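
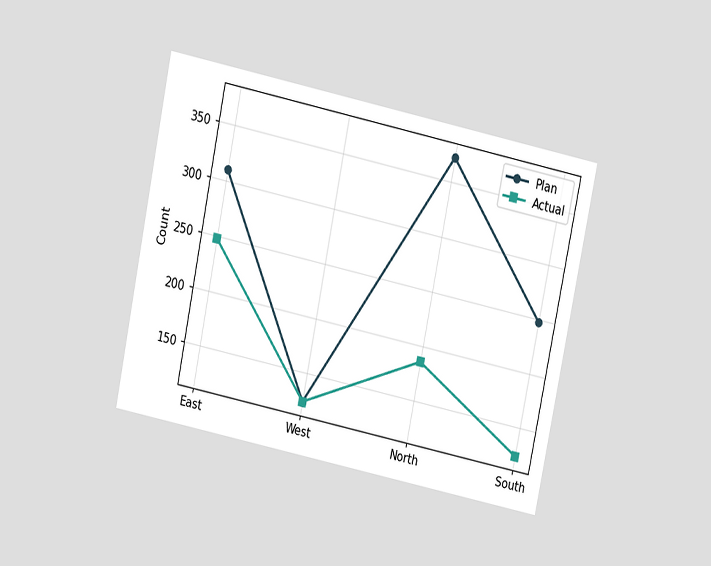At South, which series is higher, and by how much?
Plan, by 124

The chart is tilted about 12° clockwise and viewed slightly from above. At South, Plan sits above the other line by 124.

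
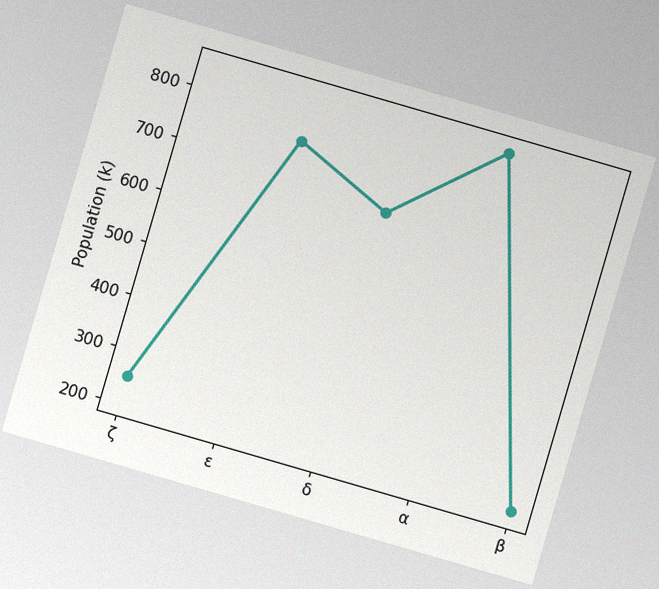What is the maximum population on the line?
840k

The chart is tilted about 16° clockwise, with some photo noise. The highest point is at α, and reading across to the y-axis gives 840k.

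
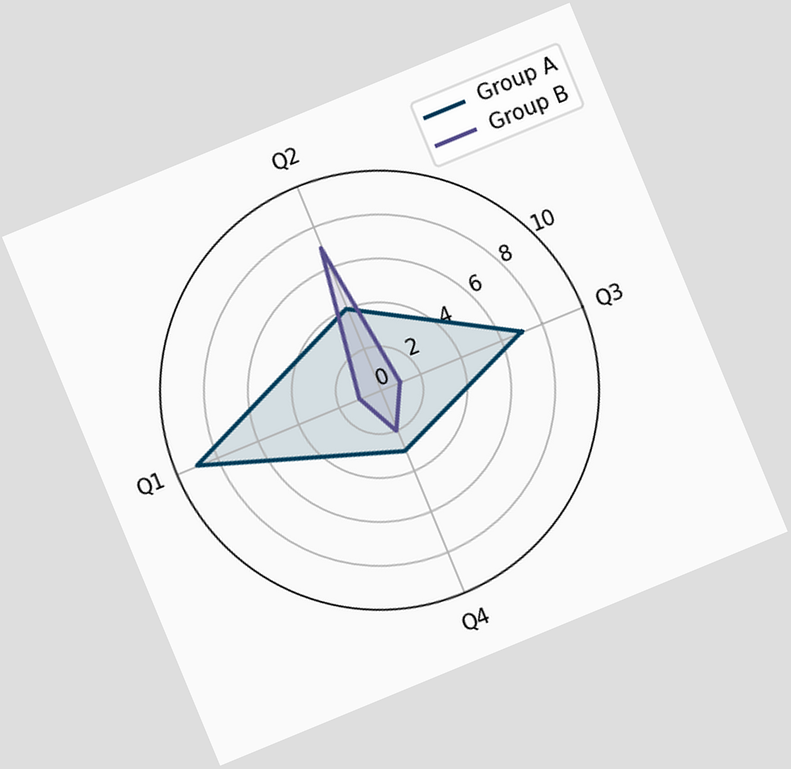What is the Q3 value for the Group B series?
The chart is tilted about 22° counter-clockwise. On the Q3 axis, Group B reaches 1.

1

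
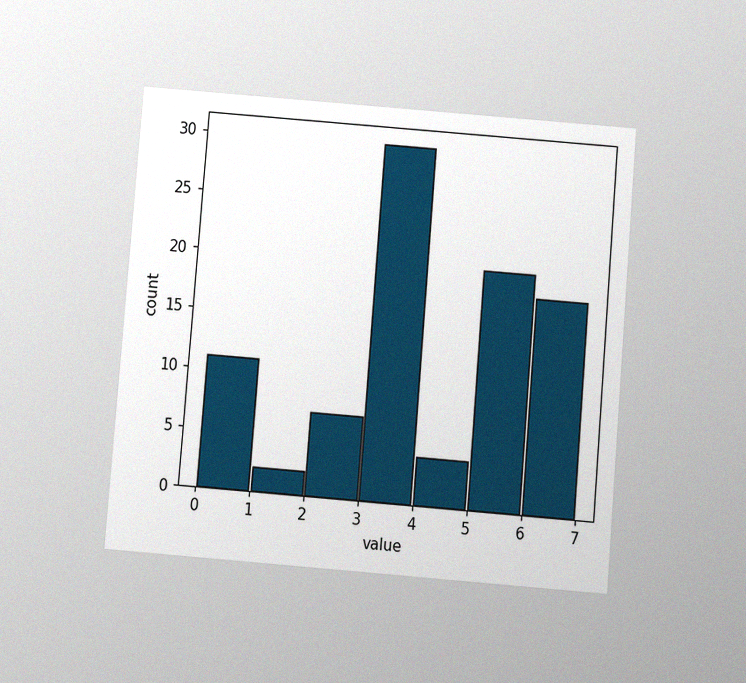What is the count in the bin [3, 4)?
The chart is tilted about 5° clockwise and viewed slightly from below, with some photo noise. The [3, 4) bin has height 30.

30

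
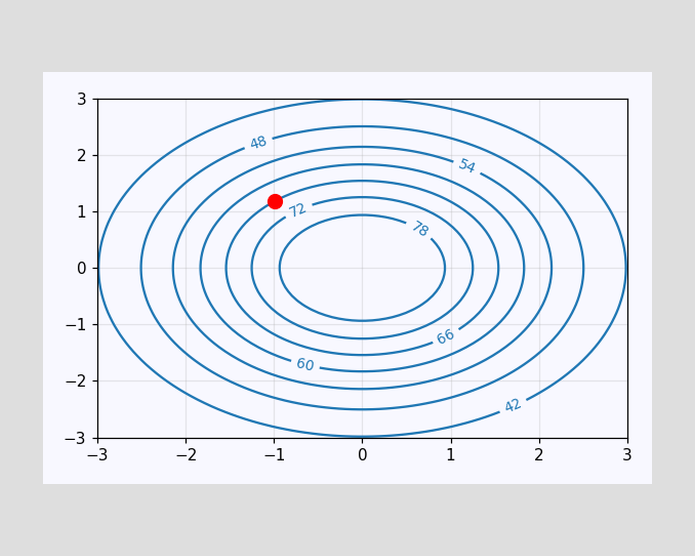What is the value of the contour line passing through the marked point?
The marked point sits on the contour labelled 66.

66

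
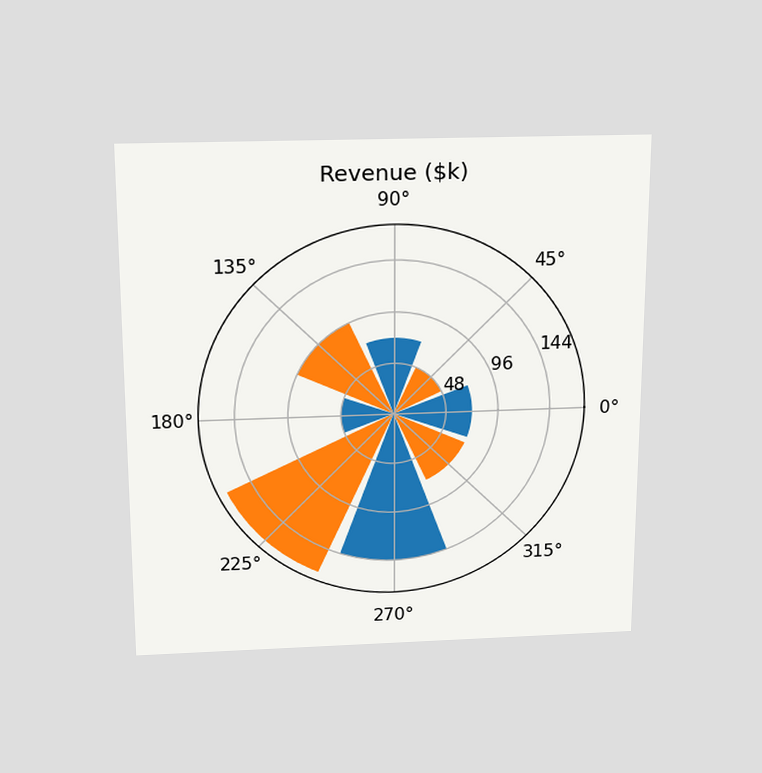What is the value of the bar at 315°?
$72k

The chart is viewed slightly from above. The bar at 315° reaches $72k on the radial axis.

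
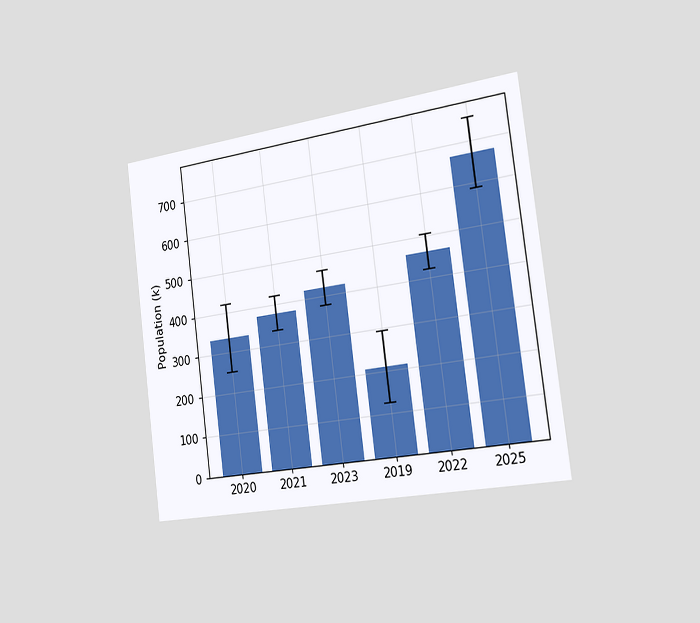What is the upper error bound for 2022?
The chart is tilted about 7° counter-clockwise and viewed slightly from the right. The 2022 bar's upper whisker reaches 504k.

504k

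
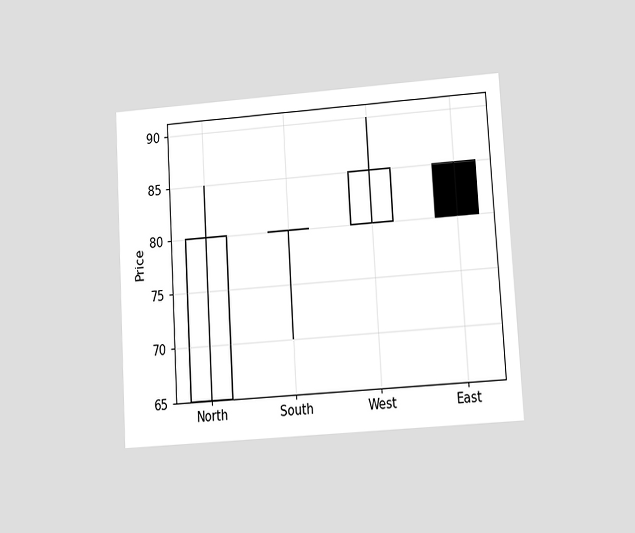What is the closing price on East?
80

The chart is tilted about 3° counter-clockwise and viewed at a slight angle. The East candle closes at 80.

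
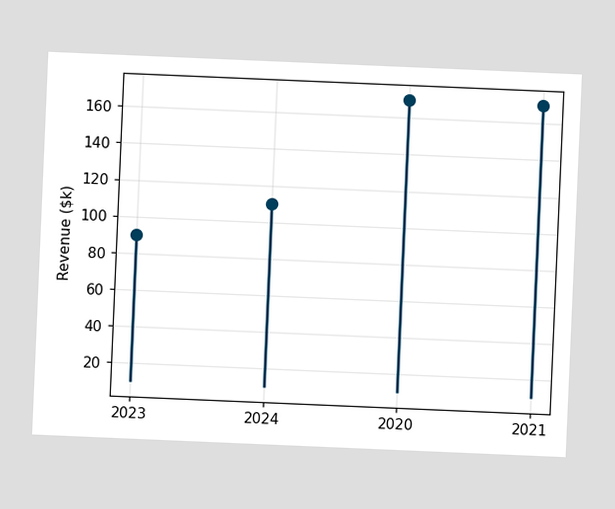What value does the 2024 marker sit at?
$110k

The chart is tilted about 2° clockwise. The 2024 marker sits at $110k.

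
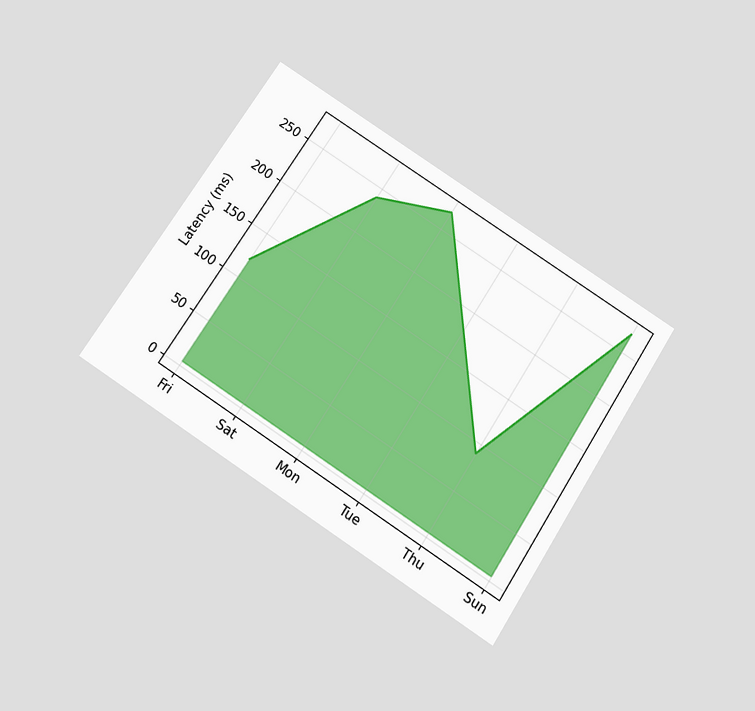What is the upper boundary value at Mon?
The chart is tilted about 33° clockwise and viewed slightly from below. At Mon the upper boundary is at 270ms.

270ms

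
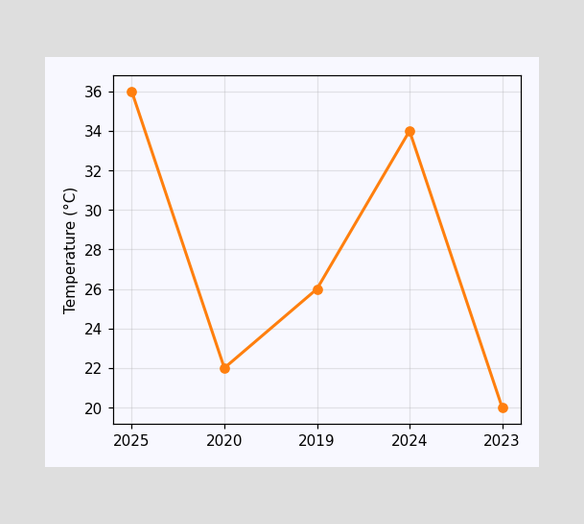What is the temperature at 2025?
36°C

At 2025, the line is at 36°C.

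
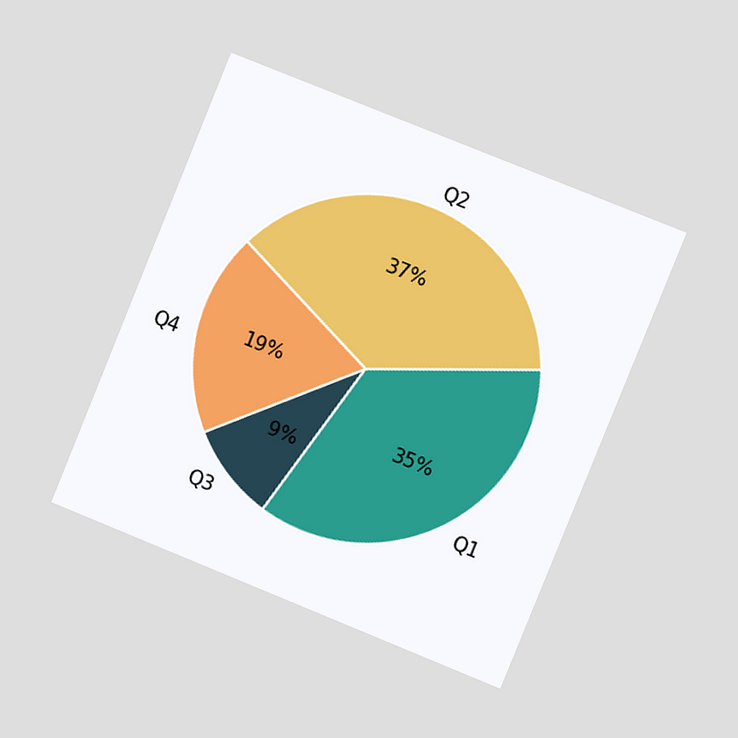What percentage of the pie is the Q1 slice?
The chart is tilted about 22° clockwise and viewed at a slight angle. The Q1 slice takes up 35% of the pie.

35%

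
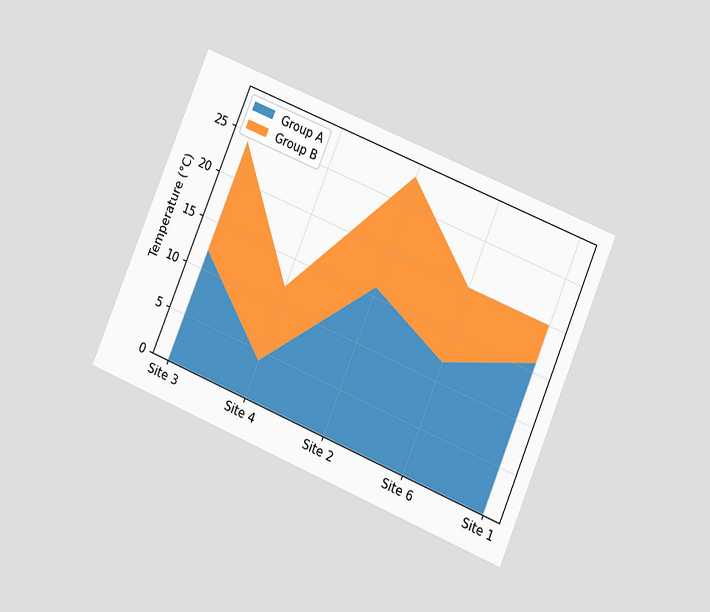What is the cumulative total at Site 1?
The chart is tilted about 23° clockwise and viewed at a slight angle. The stacked total at Site 1 reaches 20°C.

20°C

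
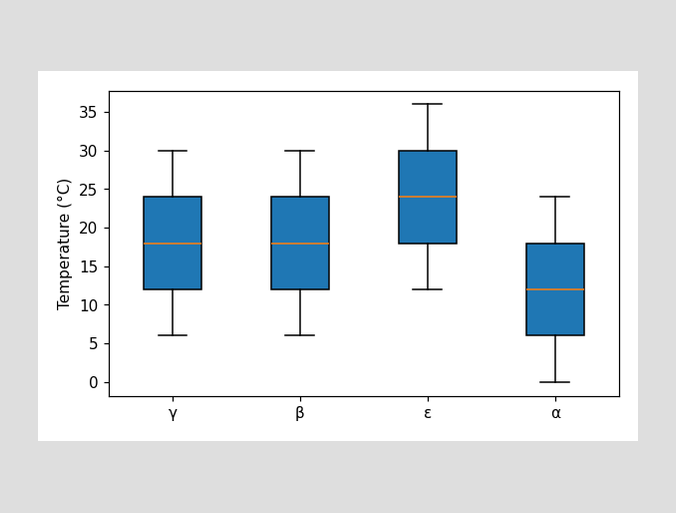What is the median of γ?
The median line in the γ box sits at 18°C.

18°C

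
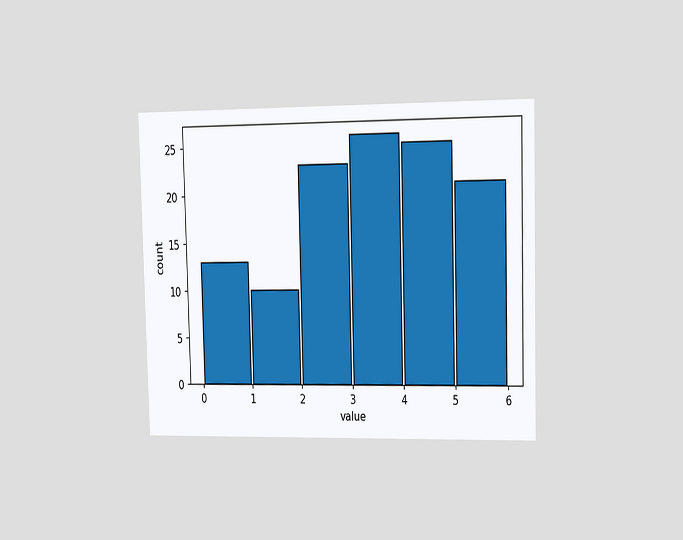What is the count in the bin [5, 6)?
21

The chart is viewed slightly from the right. The [5, 6) bin has height 21.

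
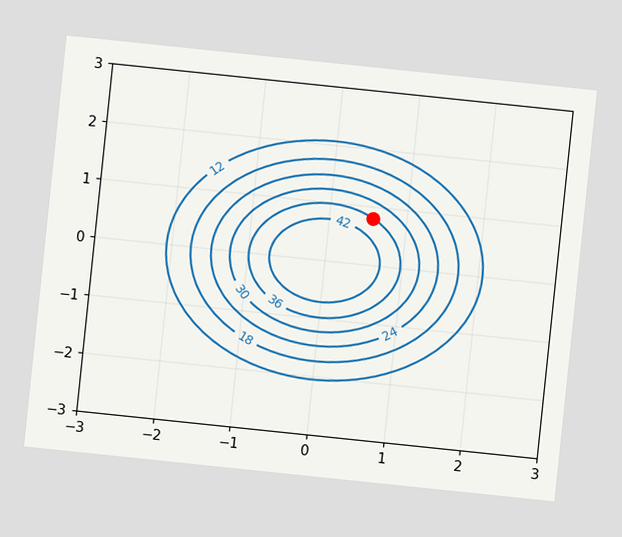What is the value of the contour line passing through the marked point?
The chart is tilted about 6° clockwise. The marked point sits on the contour labelled 36.

36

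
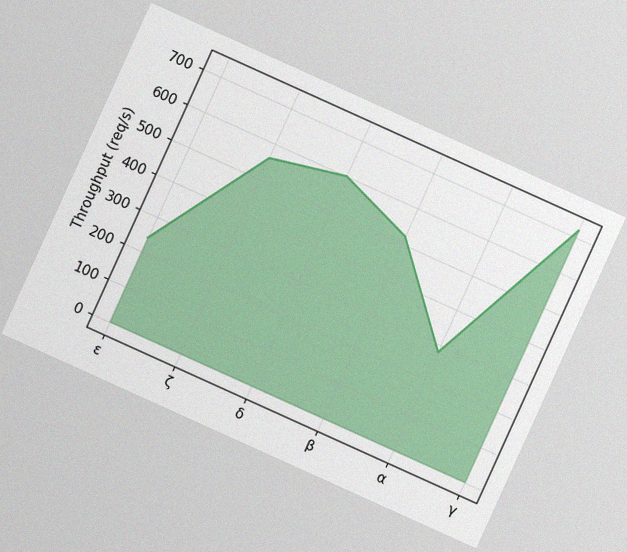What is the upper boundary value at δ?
600req/s

The chart is tilted about 24° clockwise, with some photo noise. At δ the upper boundary is at 600req/s.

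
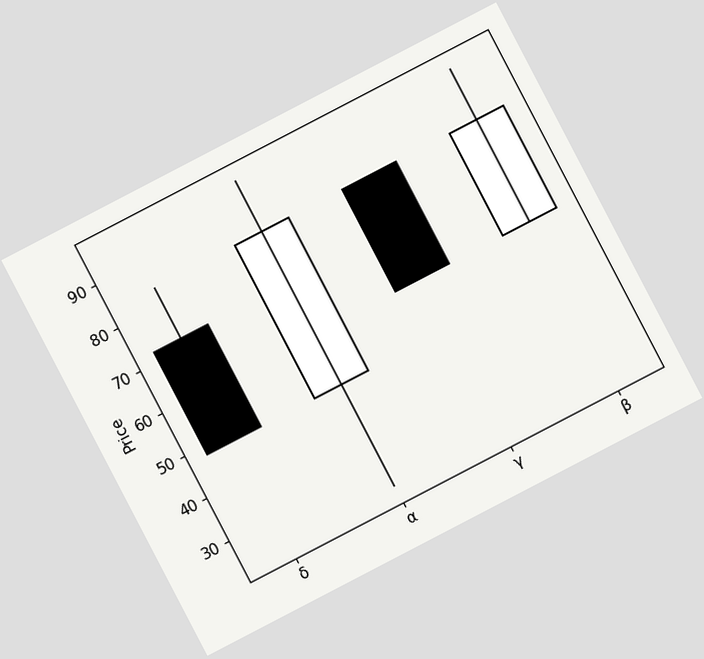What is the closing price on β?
84

The chart is tilted about 28° counter-clockwise. The β candle closes at 84.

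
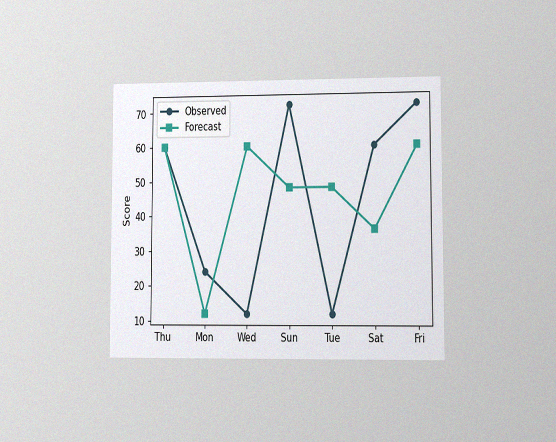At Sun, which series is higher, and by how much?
Observed, by 24

The chart is viewed at a slight angle, with some photo noise. At Sun, Observed sits above the other line by 24.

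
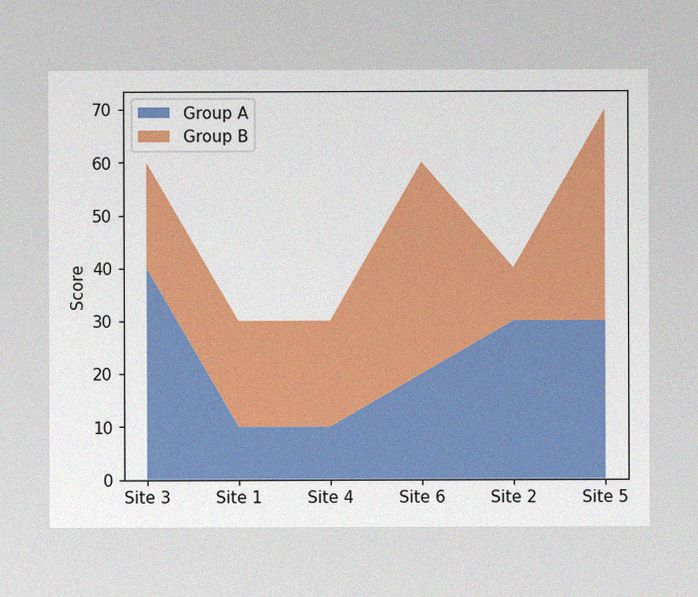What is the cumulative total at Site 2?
40

The image has some photo noise and uneven lighting. The stacked total at Site 2 reaches 40.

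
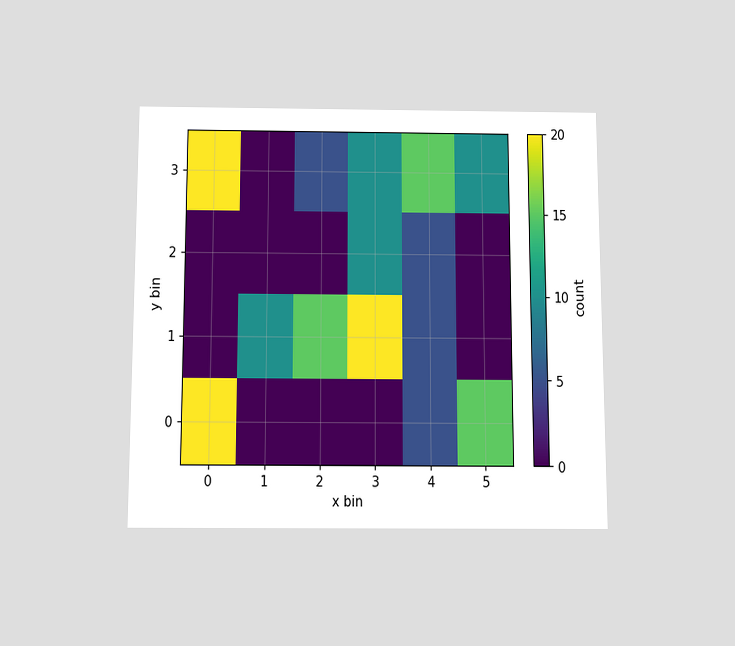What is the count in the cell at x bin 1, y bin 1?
The chart is viewed slightly from below. Matching the cell (1, 1) against the colorbar gives 10.

10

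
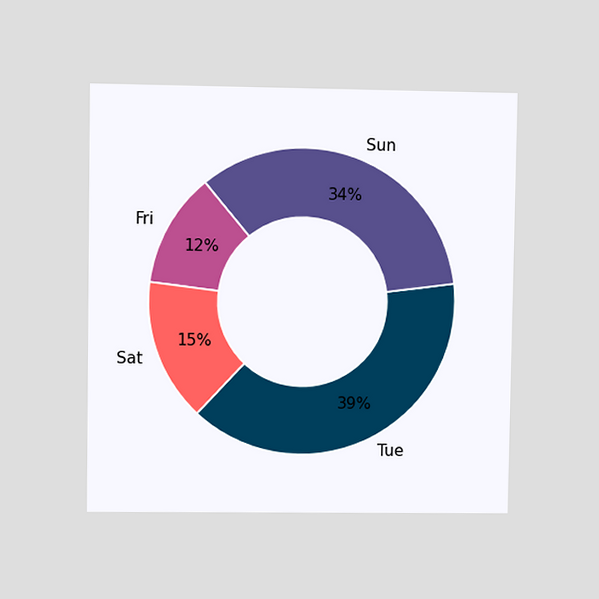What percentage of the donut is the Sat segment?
The chart is viewed at a slight angle. The Sat segment takes up 15% of the ring.

15%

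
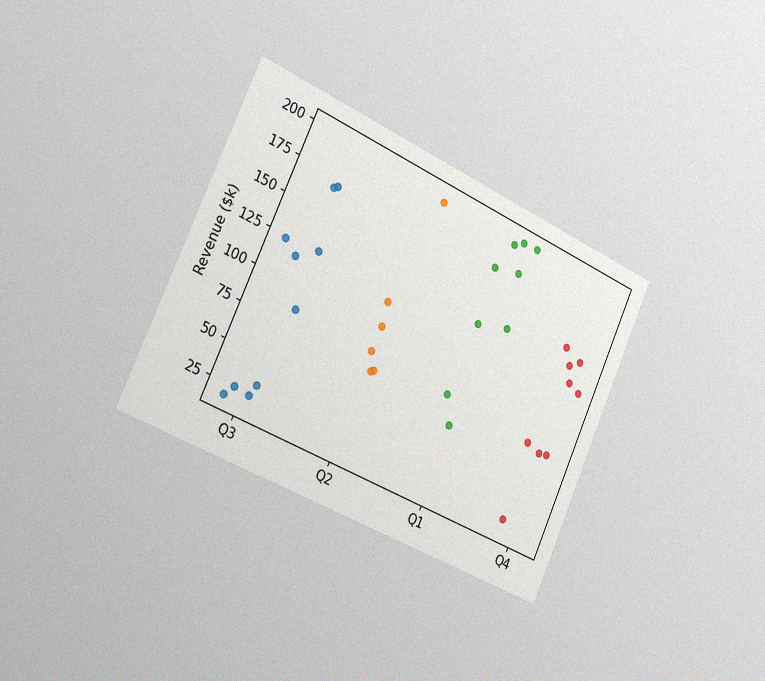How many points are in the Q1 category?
The chart is tilted about 24° clockwise and viewed slightly from the left, with some photo noise. Counting the markers in the Q1 column gives 9.

9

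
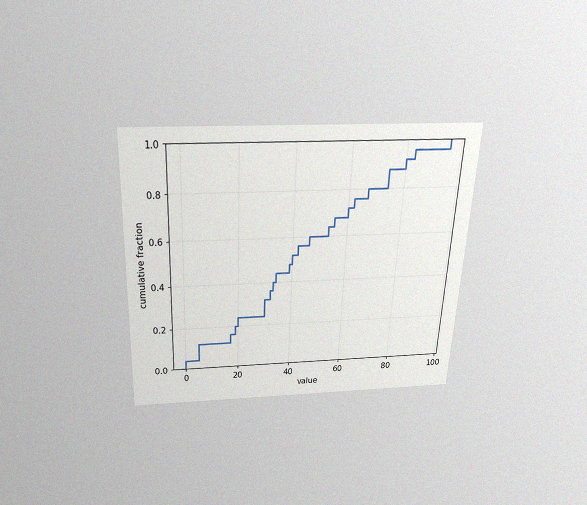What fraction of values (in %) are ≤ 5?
The chart is tilted about 3° clockwise and viewed slightly from above, with some photo noise. At x=5 the ECDF step is at 12%.

12%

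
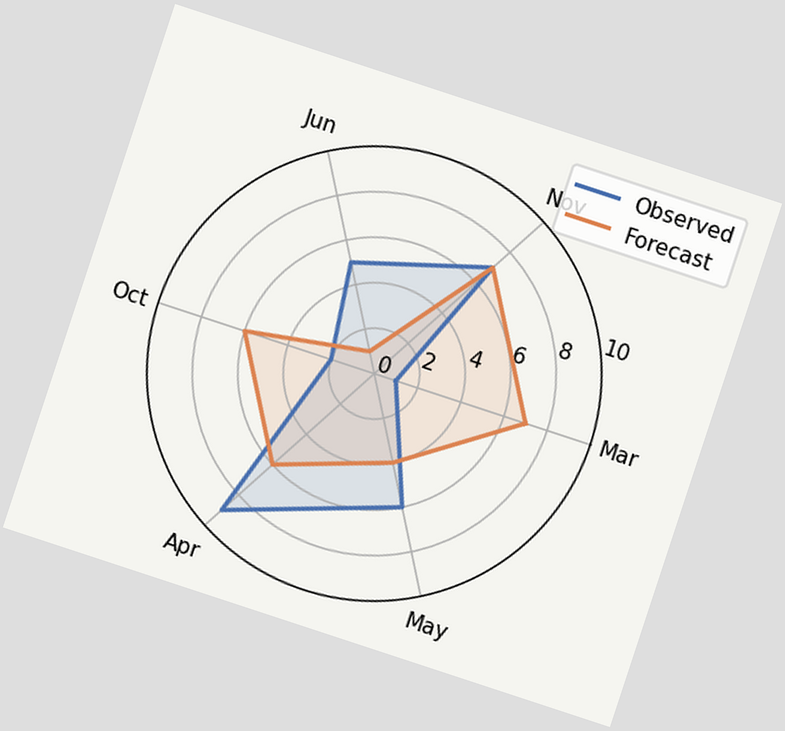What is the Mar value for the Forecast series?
The chart is tilted about 18° clockwise. On the Mar axis, Forecast reaches 7.

7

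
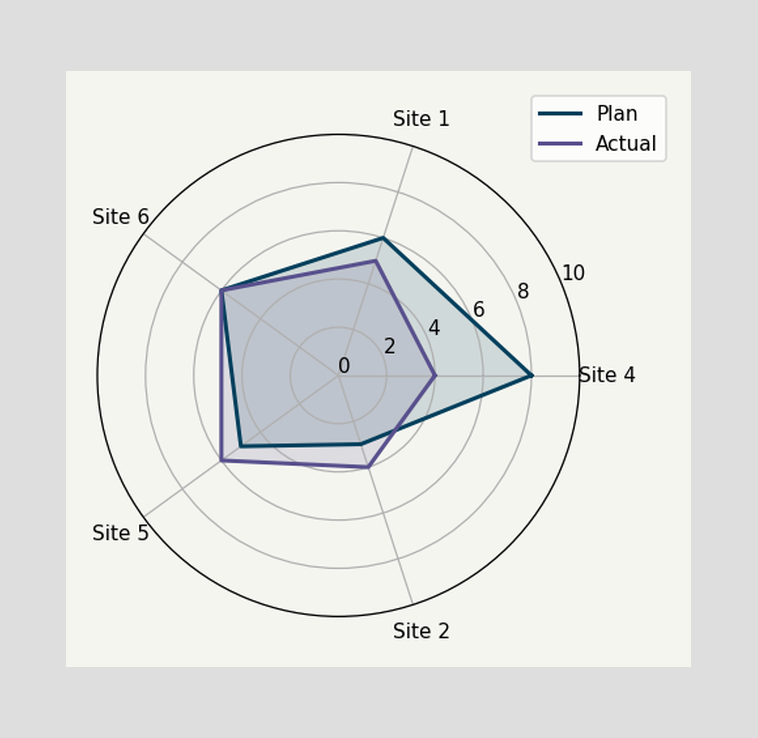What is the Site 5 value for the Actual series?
6

On the Site 5 axis, Actual reaches 6.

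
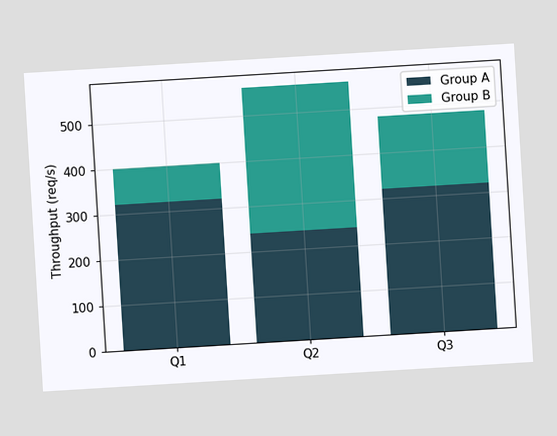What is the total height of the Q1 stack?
The chart is tilted about 3° counter-clockwise. The Q1 stack's top reaches 400req/s on the y-axis.

400req/s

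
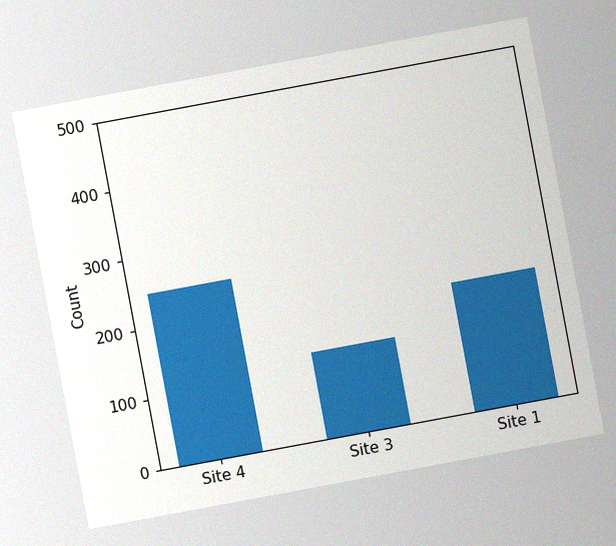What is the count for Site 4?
248

The chart is tilted about 11° counter-clockwise, with some photo noise. Reading along the chart's y-axis, the Site 4 bar reaches 248.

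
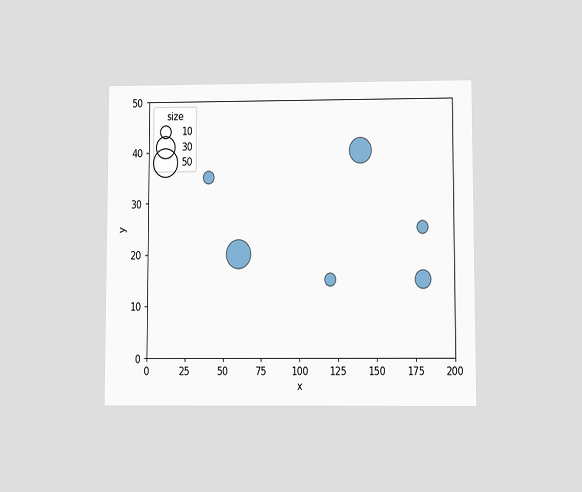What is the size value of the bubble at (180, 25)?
10

The chart is viewed at a slight angle. Matching the bubble at (180, 25) against the size legend gives 10.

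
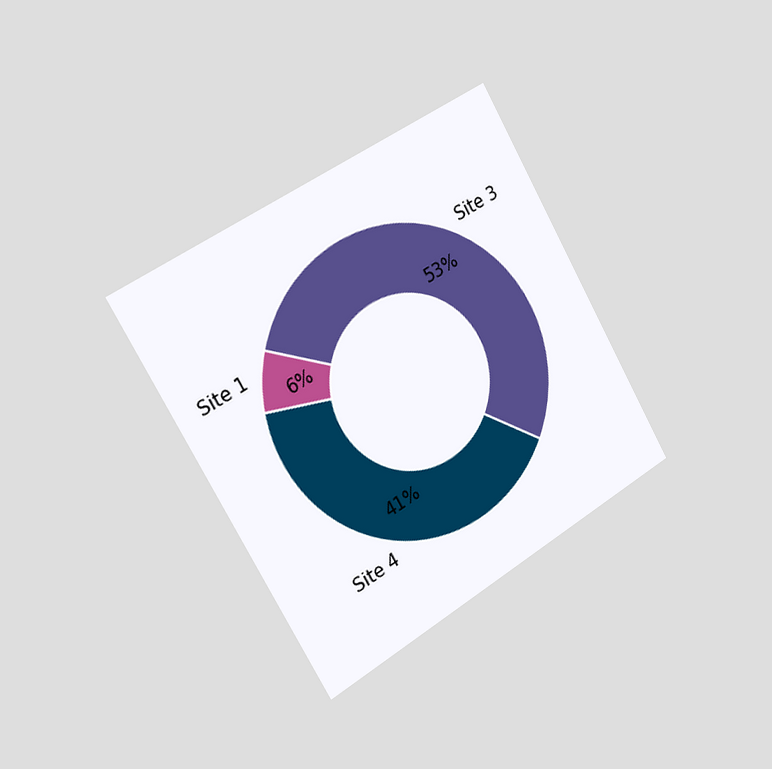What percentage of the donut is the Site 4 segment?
41%

The chart is tilted about 30° counter-clockwise and viewed slightly from the left. The Site 4 segment takes up 41% of the ring.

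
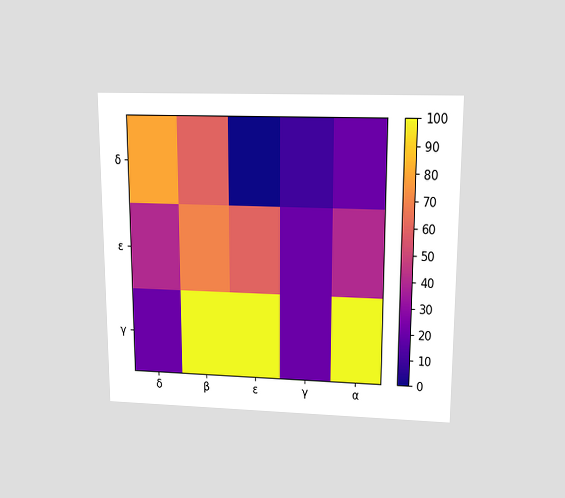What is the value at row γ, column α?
The chart is viewed slightly from above. Matching cell (γ, α) against the colorbar gives 100.

100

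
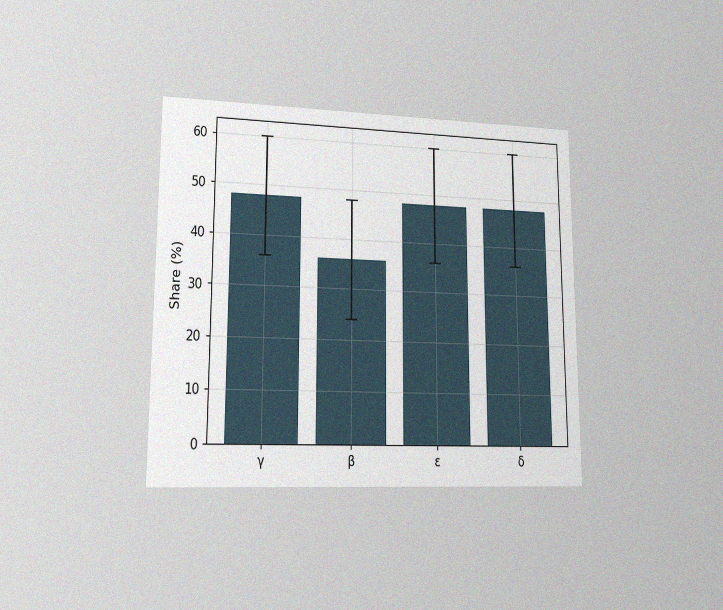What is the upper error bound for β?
48%

The chart is viewed at a slight angle, with some photo noise. The β bar's upper whisker reaches 48%.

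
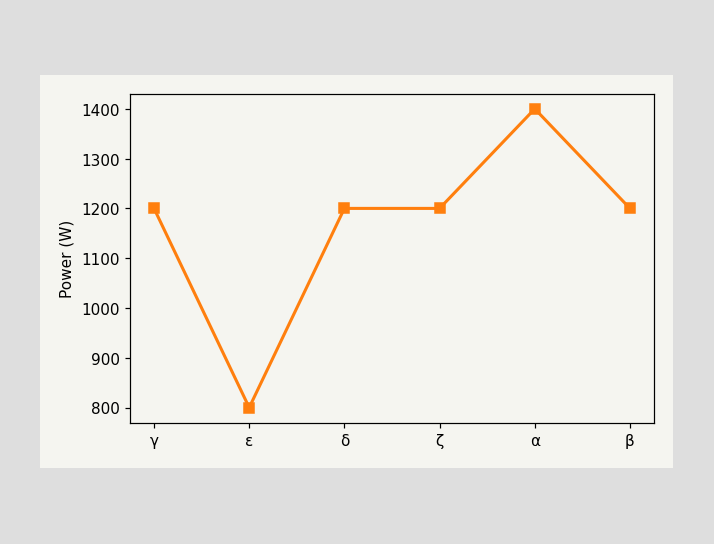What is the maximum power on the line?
1400W

The highest point is at α, and reading across to the y-axis gives 1400W.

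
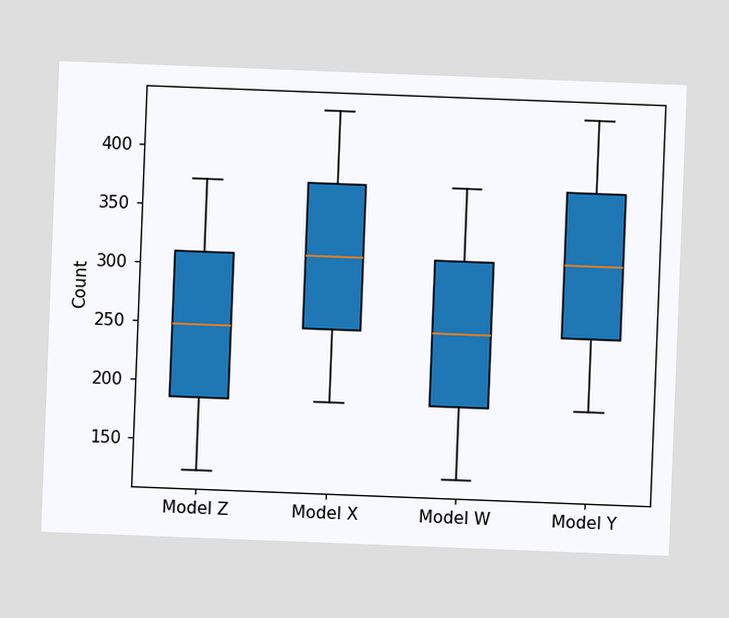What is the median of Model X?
The chart is tilted about 2° clockwise. The median line in the Model X box sits at 310.

310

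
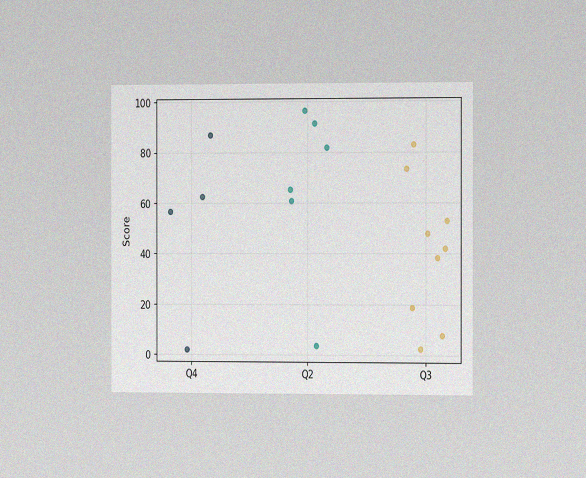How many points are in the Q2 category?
The chart is viewed slightly from the right, with some photo noise. Counting the markers in the Q2 column gives 6.

6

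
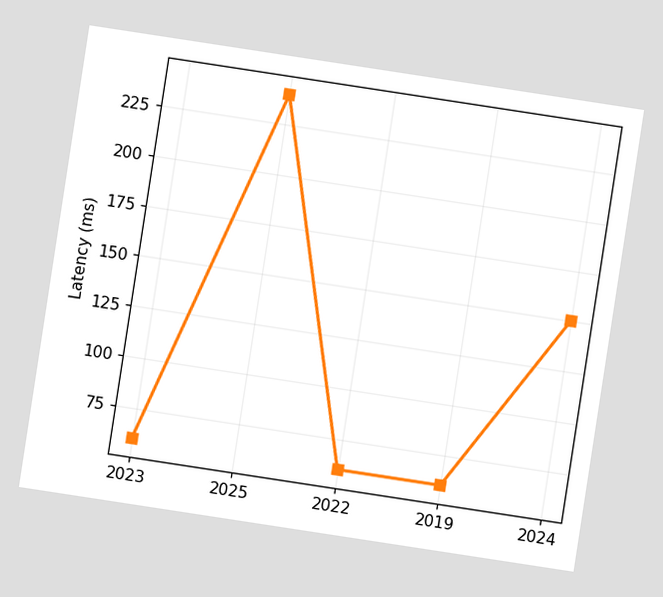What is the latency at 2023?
60ms

The chart is tilted about 9° clockwise. At 2023, the line is at 60ms.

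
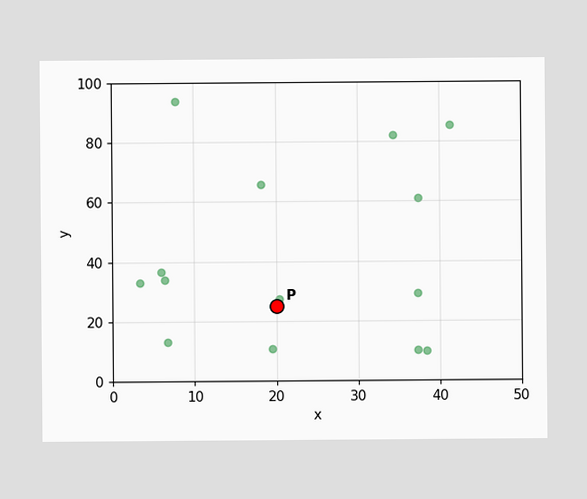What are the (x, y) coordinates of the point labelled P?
(20, 25)

Following the gridlines from P to each axis, P sits at (20, 25).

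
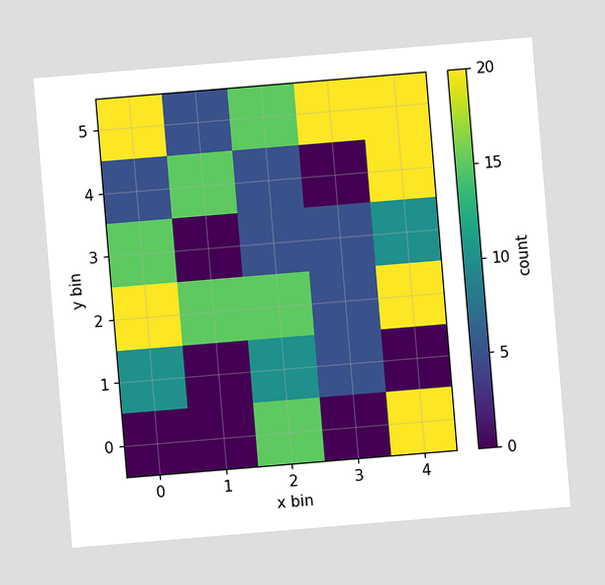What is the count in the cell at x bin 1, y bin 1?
0

The chart is tilted about 5° counter-clockwise. Matching the cell (1, 1) against the colorbar gives 0.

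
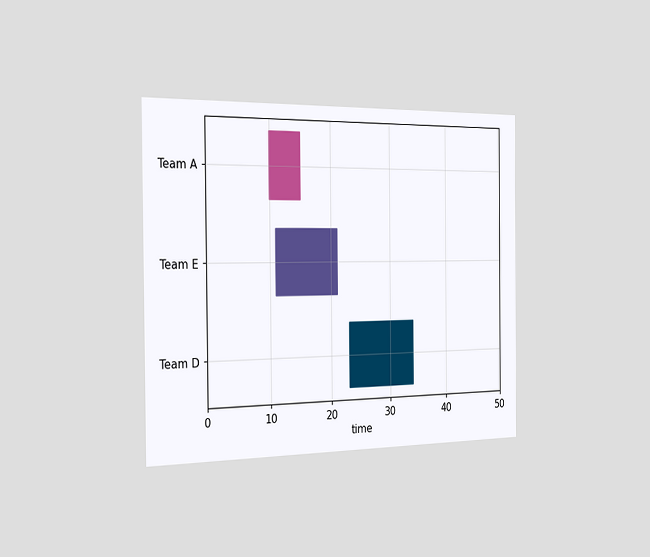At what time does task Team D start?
23

The chart is viewed slightly from the left. The Team D bar begins at t=23.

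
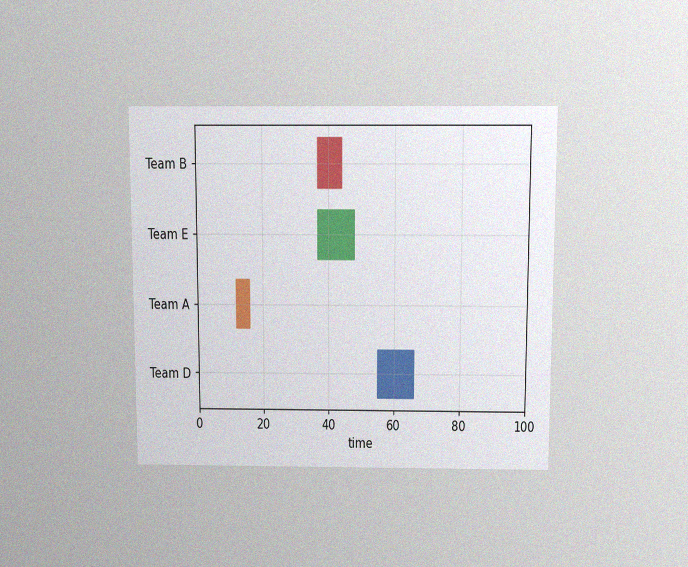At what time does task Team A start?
12

The chart is viewed slightly from above, with some photo noise. The Team A bar begins at t=12.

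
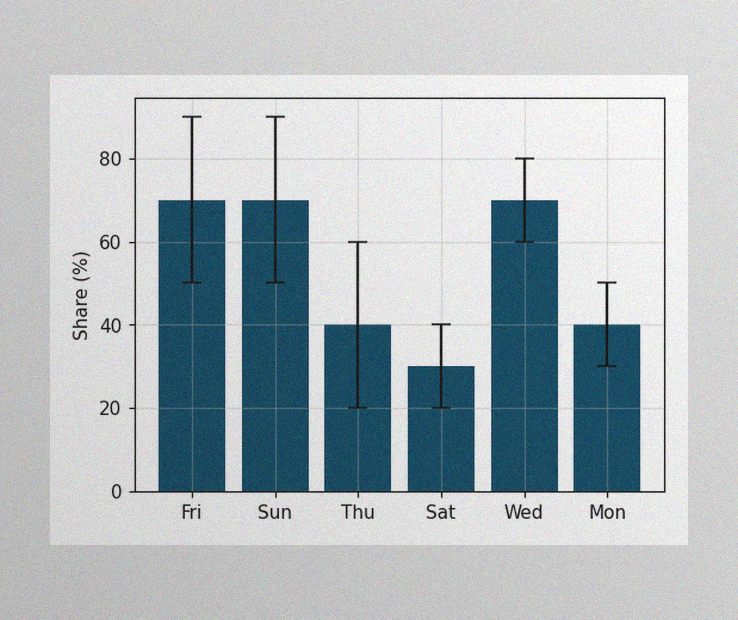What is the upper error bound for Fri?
The image has some photo noise and uneven lighting. The Fri bar's upper whisker reaches 90%.

90%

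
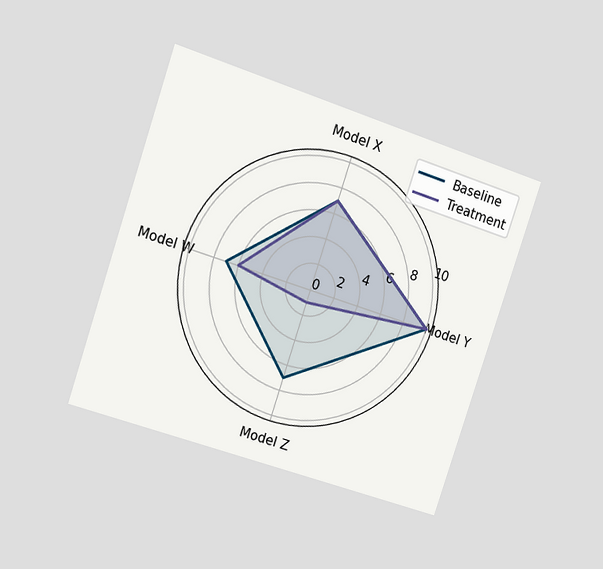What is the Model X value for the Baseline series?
The chart is tilted about 18° clockwise and viewed at a slight angle. On the Model X axis, Baseline reaches 7.

7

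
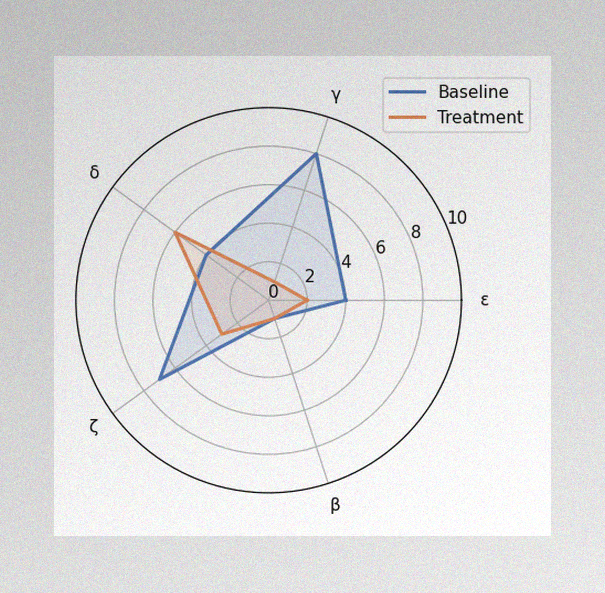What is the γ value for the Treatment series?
The image has some photo noise and uneven lighting. On the γ axis, Treatment reaches 1.

1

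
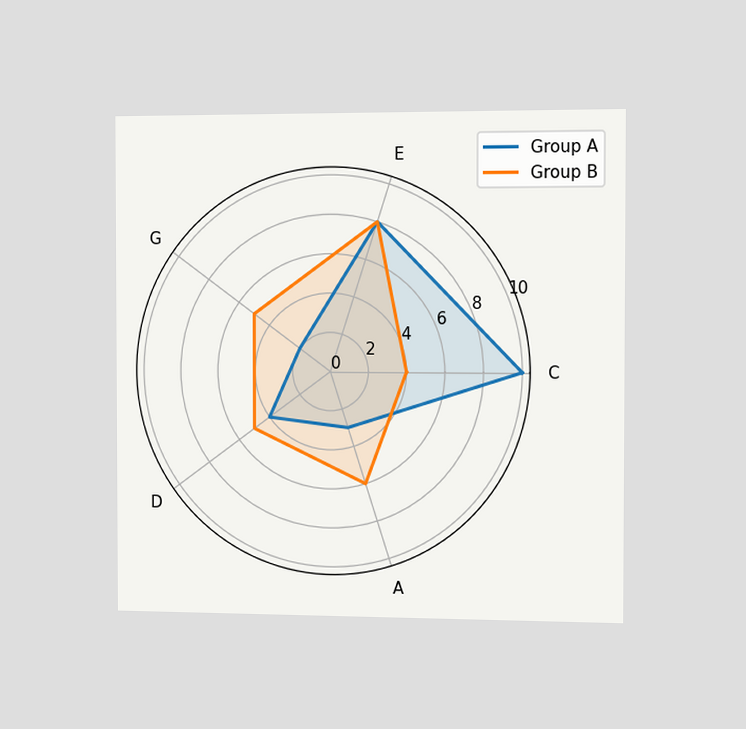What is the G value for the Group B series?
5

The chart is viewed slightly from the right. On the G axis, Group B reaches 5.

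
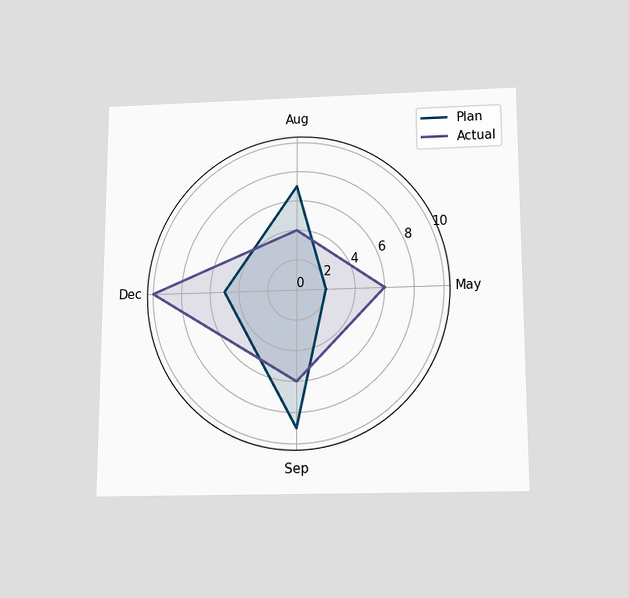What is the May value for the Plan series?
2

The chart is viewed slightly from below. On the May axis, Plan reaches 2.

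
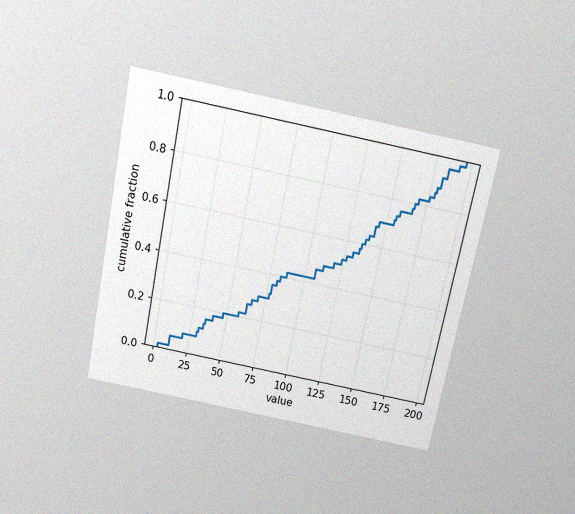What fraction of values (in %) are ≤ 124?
52%

The chart is tilted about 11° clockwise and viewed slightly from above, with some photo noise. At x=124 the ECDF step is at 52%.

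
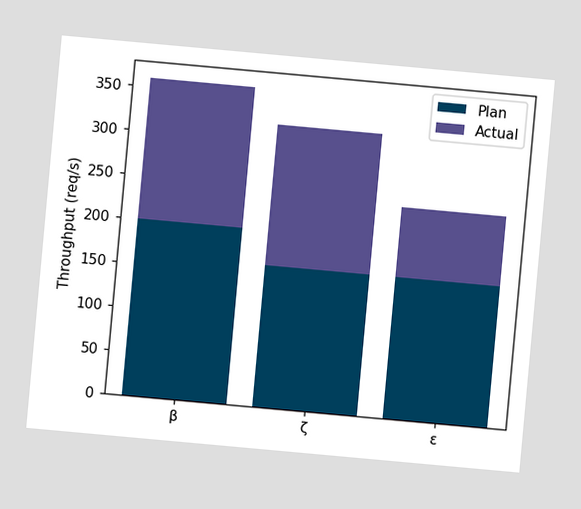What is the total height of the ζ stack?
320req/s

The chart is tilted about 5° clockwise. The ζ stack's top reaches 320req/s on the y-axis.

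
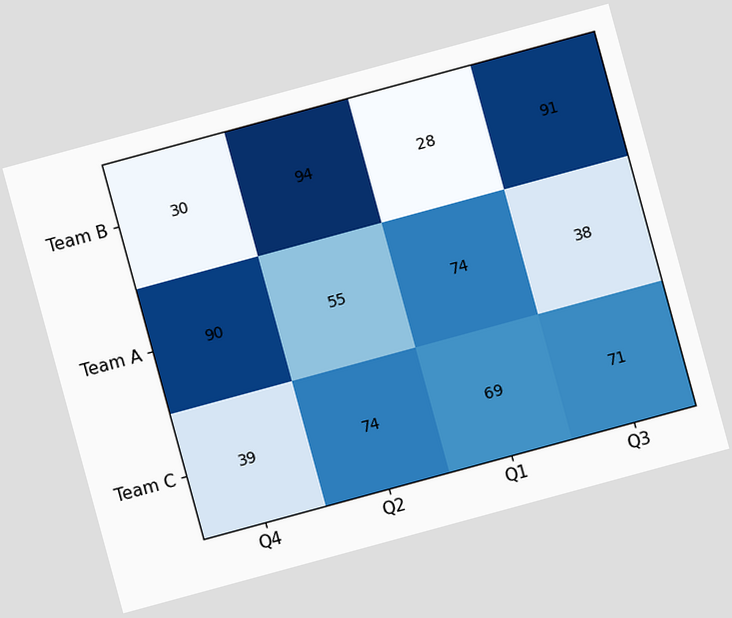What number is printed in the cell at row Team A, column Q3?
The chart is tilted about 15° counter-clockwise. The (Team A, Q3) cell reads 38.

38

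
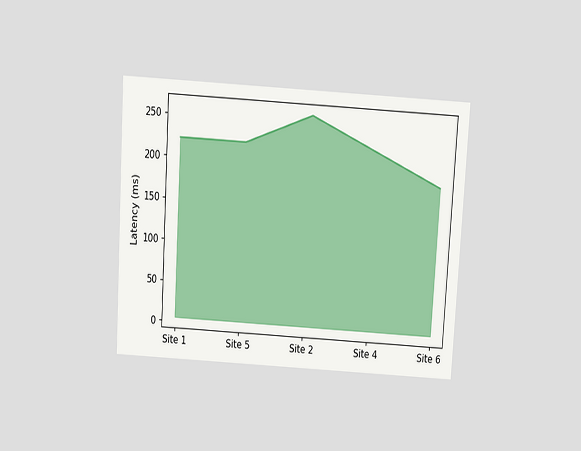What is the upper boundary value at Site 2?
259ms

The chart is tilted about 3° clockwise and viewed slightly from above. At Site 2 the upper boundary is at 259ms.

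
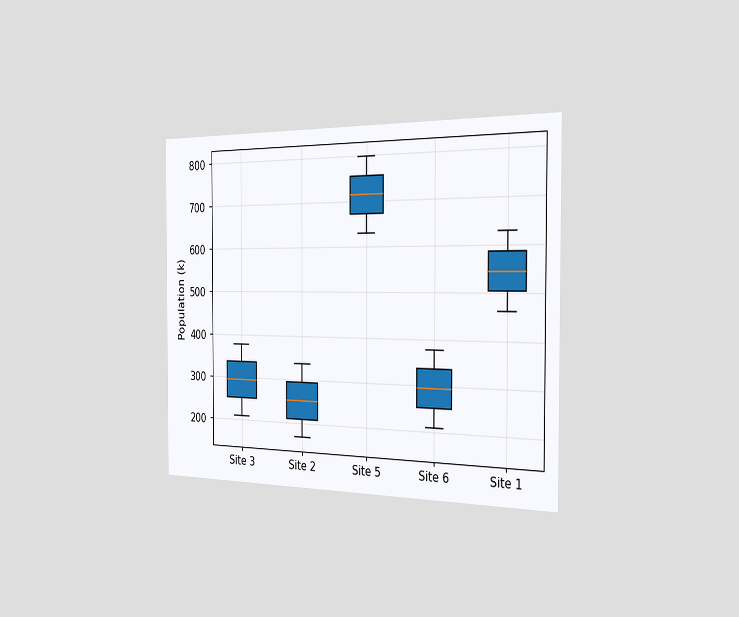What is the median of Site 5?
The chart is viewed slightly from the right. The median line in the Site 5 box sits at 714k.

714k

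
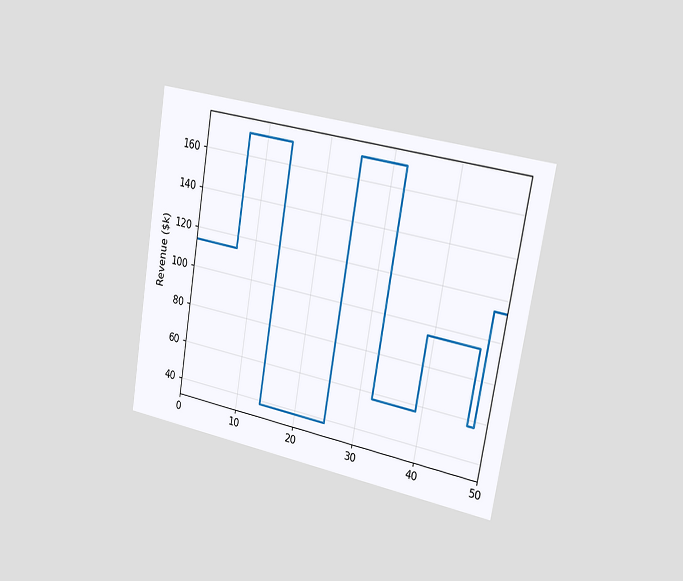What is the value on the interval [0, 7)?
$114k

The chart is tilted about 10° clockwise and viewed slightly from the right. On [0, 7) the step sits at $114k.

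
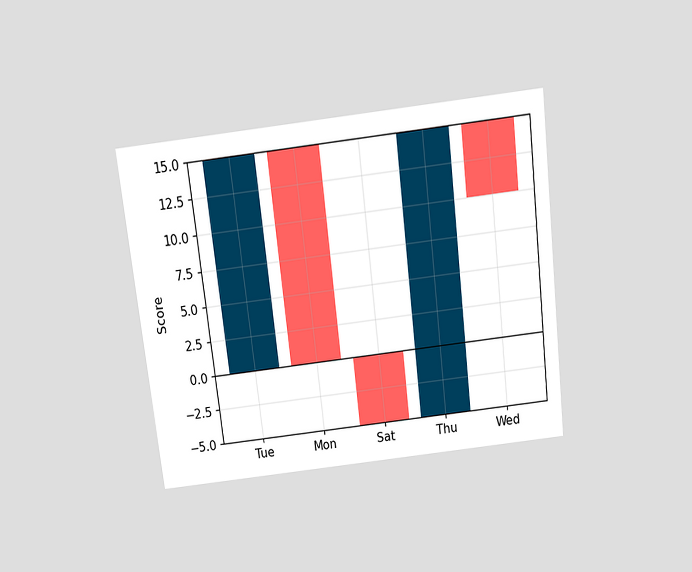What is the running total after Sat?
The chart is tilted about 7° counter-clockwise and viewed slightly from above. After Sat the running total reaches -5.

-5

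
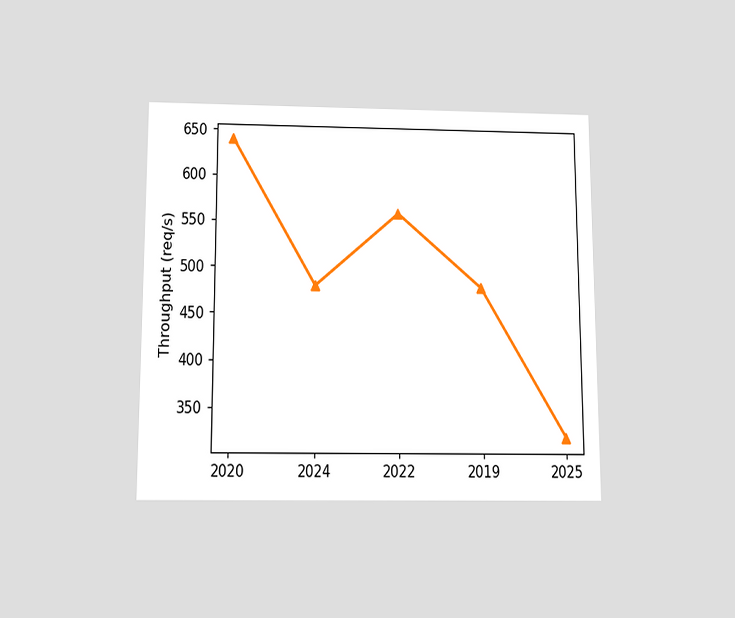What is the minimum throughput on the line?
The chart is viewed slightly from below. The lowest point is at 2025, and reading across to the y-axis gives 320req/s.

320req/s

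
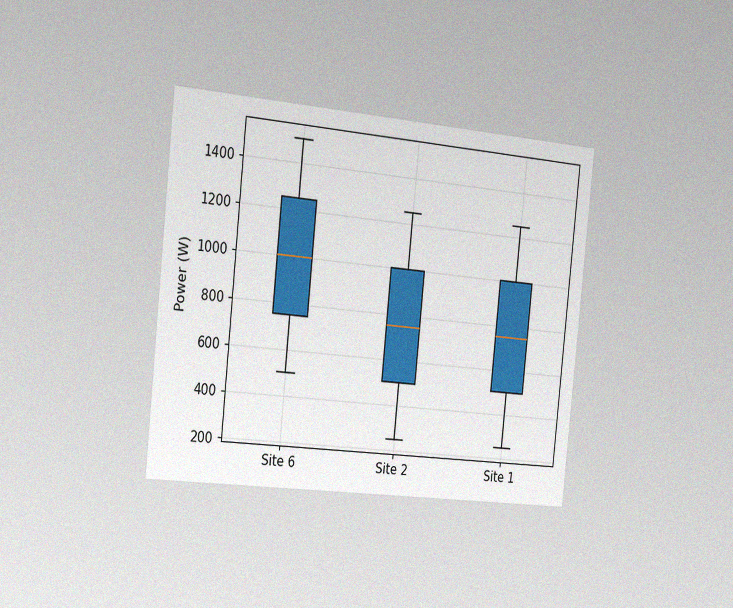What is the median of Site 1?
The chart is tilted about 6° clockwise and viewed slightly from the left, with some photo noise. The median line in the Site 1 box sits at 750W.

750W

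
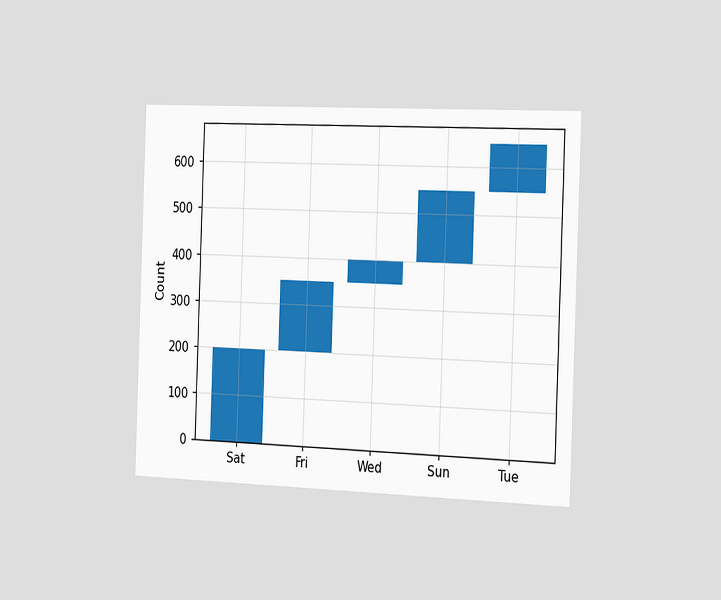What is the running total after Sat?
The chart is tilted about 2° clockwise and viewed slightly from the right. After Sat the running total reaches 200.

200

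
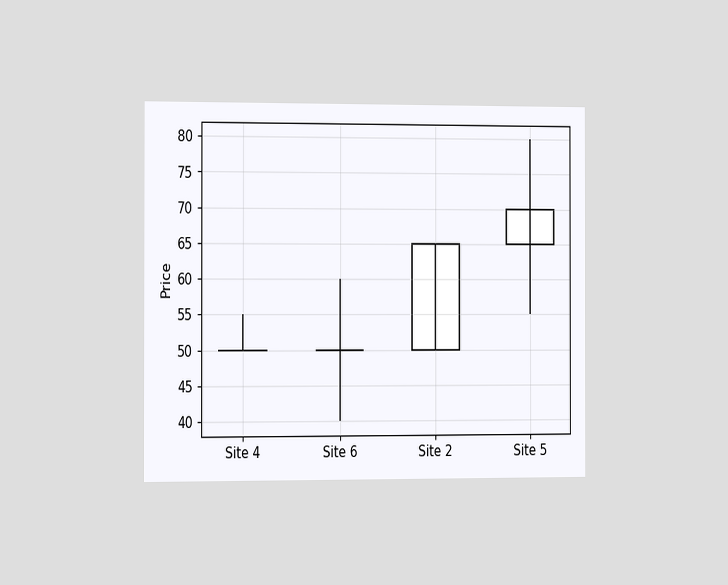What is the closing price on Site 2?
The chart is viewed slightly from the left. The Site 2 candle closes at 65.

65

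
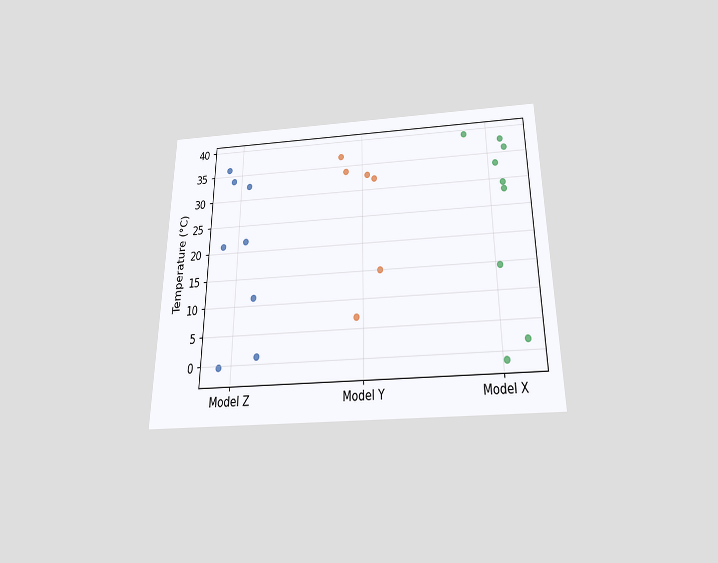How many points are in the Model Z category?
8

The chart is viewed slightly from below. Counting the markers in the Model Z column gives 8.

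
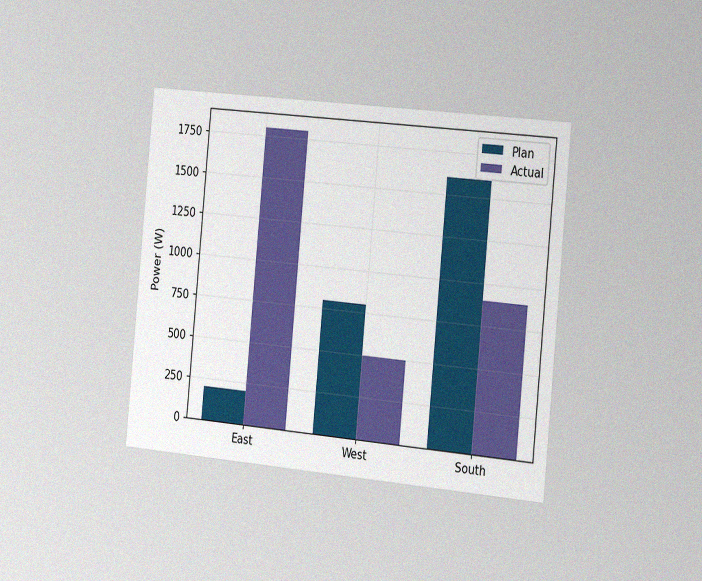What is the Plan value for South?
1600W

The chart is tilted about 5° clockwise and viewed slightly from the right, with some photo noise. The Plan bar at South reaches 1600W on the y-axis.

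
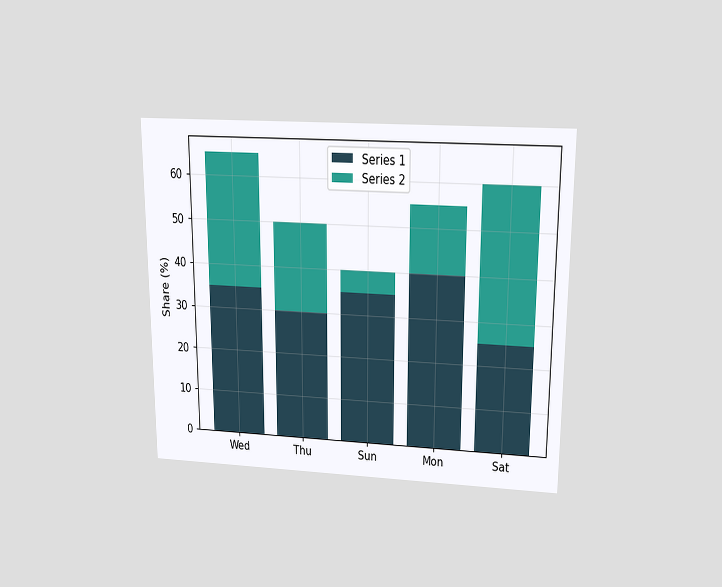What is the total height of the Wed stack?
The chart is viewed slightly from above. The Wed stack's top reaches 65% on the y-axis.

65%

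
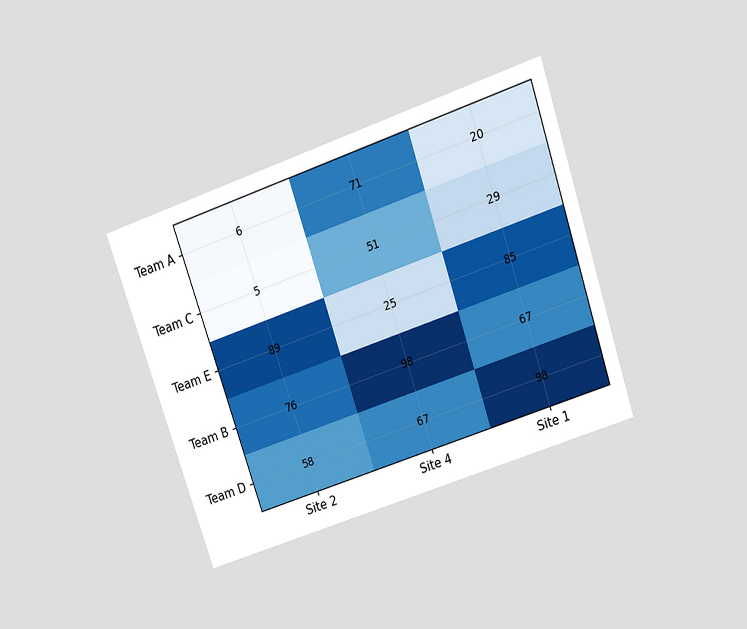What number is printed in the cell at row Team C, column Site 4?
51

The chart is tilted about 19° counter-clockwise and viewed slightly from above. The (Team C, Site 4) cell reads 51.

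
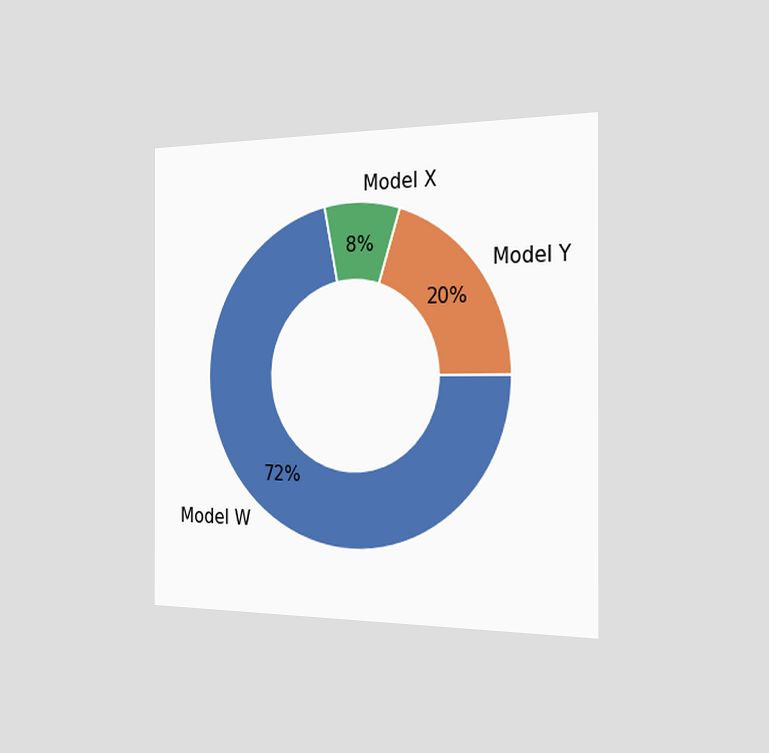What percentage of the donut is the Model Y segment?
20%

The chart is viewed slightly from the right. The Model Y segment takes up 20% of the ring.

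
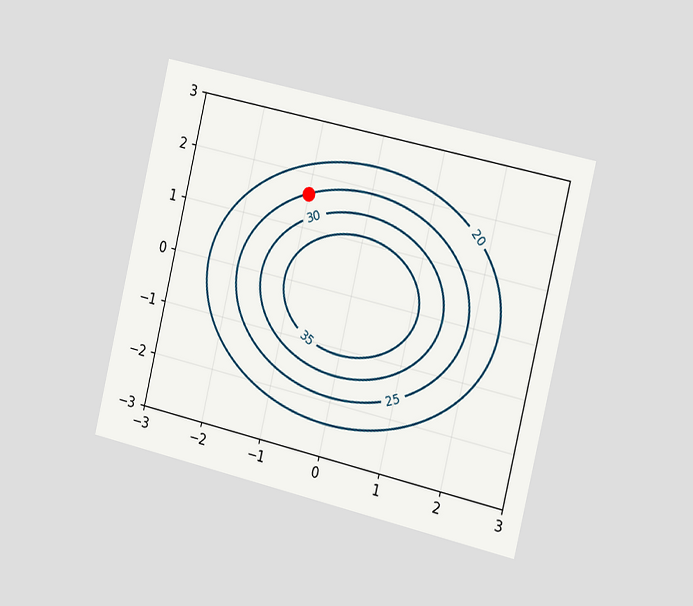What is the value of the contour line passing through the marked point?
25

The chart is tilted about 13° clockwise and viewed slightly from the right. The marked point sits on the contour labelled 25.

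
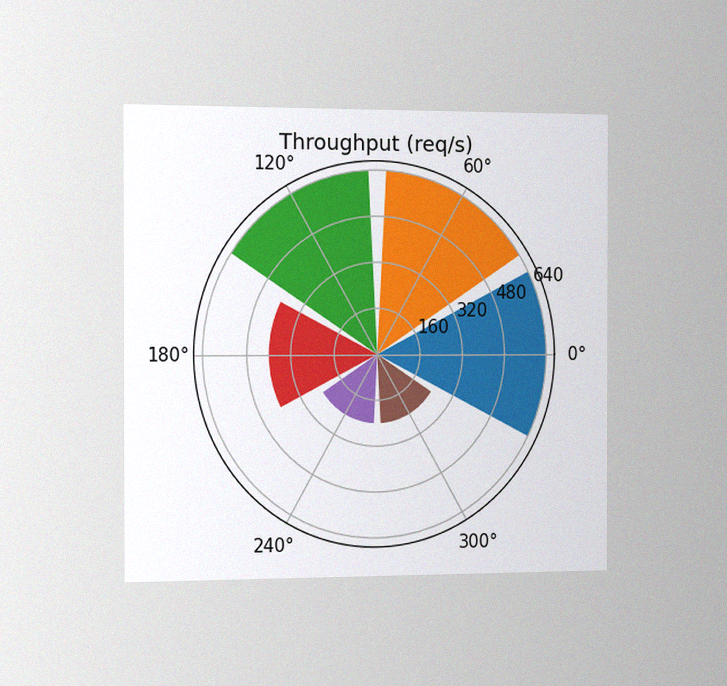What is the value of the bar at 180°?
400req/s

The chart is viewed slightly from the left, with some photo noise. The bar at 180° reaches 400req/s on the radial axis.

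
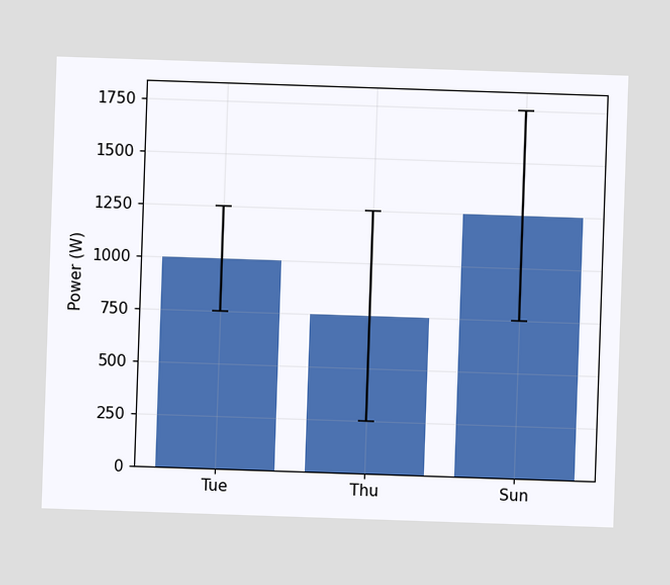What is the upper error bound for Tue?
1250W

The Tue bar's upper whisker reaches 1250W.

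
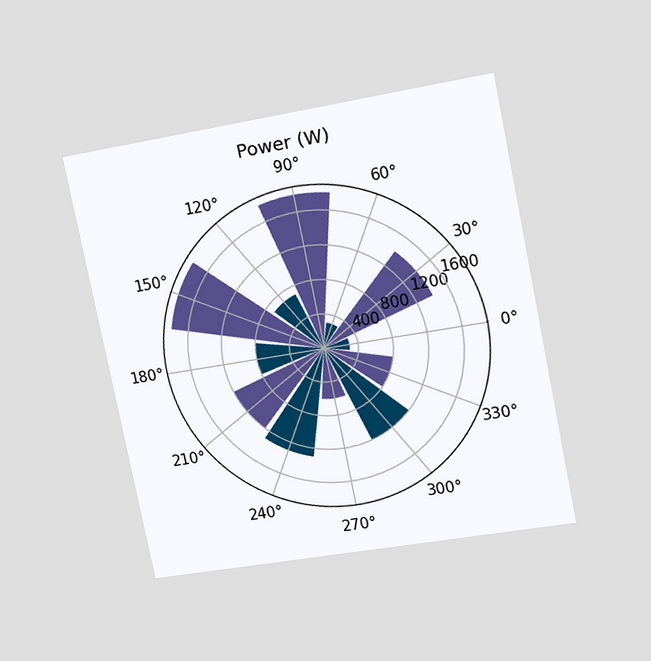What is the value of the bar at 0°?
The chart is tilted about 11° counter-clockwise and viewed at a slight angle. The bar at 0° reaches 300W on the radial axis.

300W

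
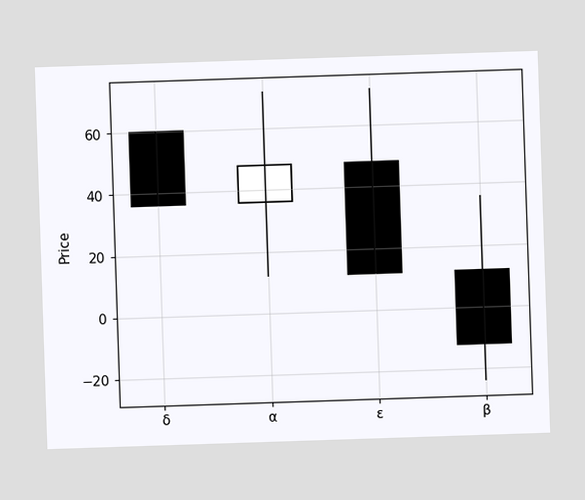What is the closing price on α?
The α candle closes at 48.

48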